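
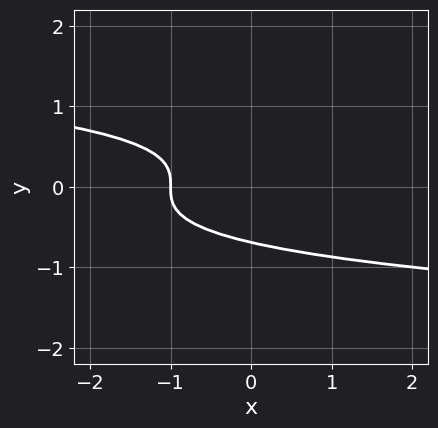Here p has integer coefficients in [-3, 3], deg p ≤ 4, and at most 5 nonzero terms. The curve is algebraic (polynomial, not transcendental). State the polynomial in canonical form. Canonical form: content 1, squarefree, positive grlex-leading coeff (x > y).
(a) Degree: no degree-2 curve has this shape, so deg p = 3.
(b) Reading off the gridlines: it crosses the x-axis at the gridline x = -1.
(c) Matching integer coefficients to the picture gives p.

3*y^3 + x + 1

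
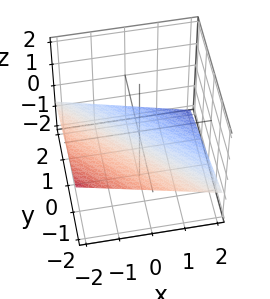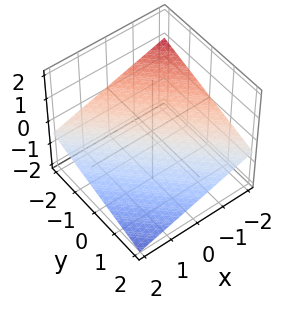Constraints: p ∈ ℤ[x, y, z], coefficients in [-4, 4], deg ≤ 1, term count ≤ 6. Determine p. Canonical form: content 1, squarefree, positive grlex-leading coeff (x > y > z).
x + y + 3*z + 2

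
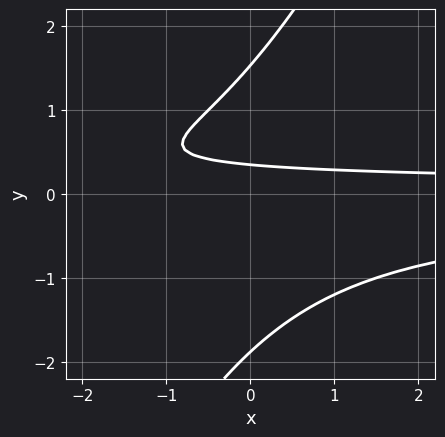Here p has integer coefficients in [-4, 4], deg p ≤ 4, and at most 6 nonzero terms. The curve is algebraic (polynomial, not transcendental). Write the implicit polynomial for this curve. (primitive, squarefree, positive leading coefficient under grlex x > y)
2*x*y^2 - y^3 + 3*y - 1

1. deg p = 3.
2. Against the integer gridlines: the curve avoids every integer x-axis point in the box.
3. Solving for integer coefficients yields p as stated.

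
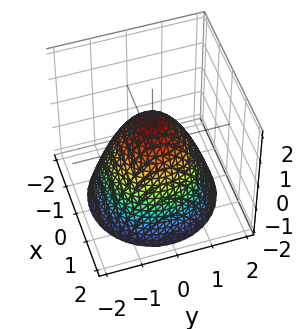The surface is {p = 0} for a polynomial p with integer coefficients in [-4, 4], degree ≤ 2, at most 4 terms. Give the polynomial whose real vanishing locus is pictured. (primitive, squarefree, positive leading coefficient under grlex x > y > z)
(a) The degree is 2 — a generic line meets the surface in up to 2 points.
(b) Symmetries: rotational symmetry about the z-axis ⇒ p depends on x, y only through x² + y².
(c) Checking where it meets the axes: the x-axis gridline crossings are at x ∈ {-1, 1}; the y-axis gridline crossings are at y ∈ {-1, 1}; a circular section at z = 0 has radius exactly 1; it crosses the z-axis at the gridline z = 1.
(d) Assembling these constraints gives the stated polynomial.

x^2 + y^2 + z - 1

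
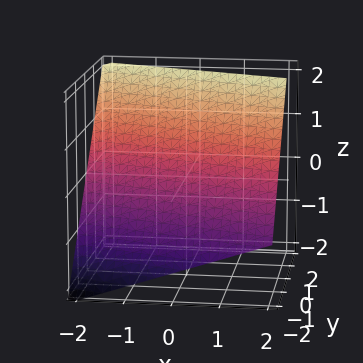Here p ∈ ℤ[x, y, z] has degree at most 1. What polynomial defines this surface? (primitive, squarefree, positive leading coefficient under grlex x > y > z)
x + 3*y - 3*z + 2

(a) Degree: the surface is flat (a plane), so deg p = 1.
(b) Reading off the gridlines: it meets the x-axis at x = -2 (among the integer gridlines).
(c) The integer polynomial consistent with all of this is the stated p.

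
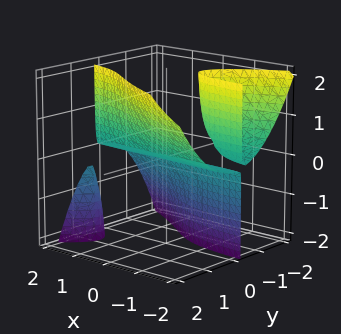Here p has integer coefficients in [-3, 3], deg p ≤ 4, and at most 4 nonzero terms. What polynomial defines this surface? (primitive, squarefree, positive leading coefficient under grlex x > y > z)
2*x*y*z + 2*y^3 - y*z - z

(a) I count 3 distinct pieces.
(b) deg p = 3.
(c) From the visible intercepts: it meets the y-axis at y = 0 (among the integer gridlines); the visible x-axis segment lies entirely on the surface.
(d) The integer polynomial consistent with all of this is the stated p.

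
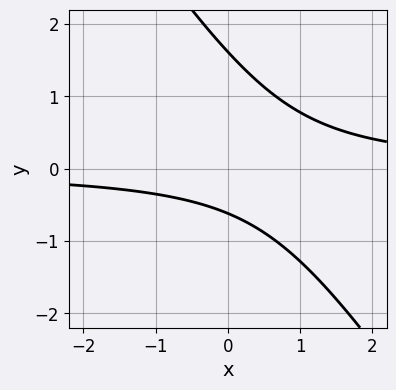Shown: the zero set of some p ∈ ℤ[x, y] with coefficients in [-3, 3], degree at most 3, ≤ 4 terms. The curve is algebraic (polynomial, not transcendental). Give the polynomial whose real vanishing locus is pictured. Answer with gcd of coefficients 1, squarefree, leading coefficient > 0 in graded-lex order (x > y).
3*x*y + 2*y^2 - 2*y - 2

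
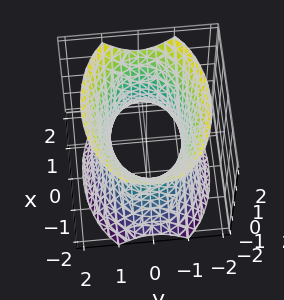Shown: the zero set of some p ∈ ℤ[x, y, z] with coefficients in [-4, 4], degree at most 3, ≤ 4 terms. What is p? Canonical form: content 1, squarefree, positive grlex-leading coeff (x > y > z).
x^2 + 2*y^2 - z^2 - 2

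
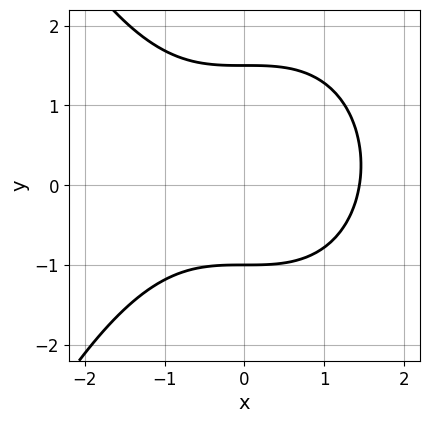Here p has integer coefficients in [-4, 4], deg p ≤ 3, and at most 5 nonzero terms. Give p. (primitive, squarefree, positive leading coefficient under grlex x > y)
x^3 + 2*y^2 - y - 3

deg p = 3. No degree-2 curve has this shape.
Observable constraints: it crosses the y-axis at the gridline y = -1.
These observations pin down the coefficients.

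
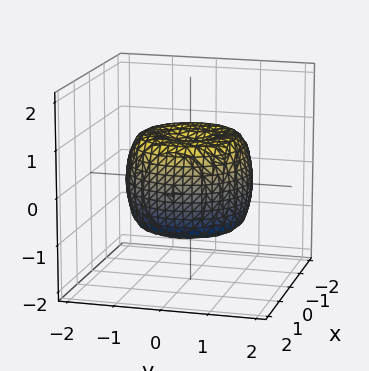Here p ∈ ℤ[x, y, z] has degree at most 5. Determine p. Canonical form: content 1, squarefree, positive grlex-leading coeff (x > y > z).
2*x^4 + 4*x^2*y^2 + 2*y^4 - 3*x^2 - 3*y^2 + 2*z^2 - 1

1. deg p = 4.
2. Symmetry: every cross-section ⟂ z is a circle, so x, y appear only via x² + y².
3. From the visible intercepts: a circular section at z = 1 has radius between 0 and 1.
4. Together with the visible shape, these determine p as stated.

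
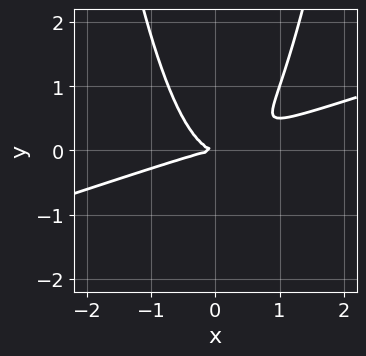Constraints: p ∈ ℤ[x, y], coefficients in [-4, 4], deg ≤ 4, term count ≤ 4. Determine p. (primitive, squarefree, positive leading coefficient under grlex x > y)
x^3 - 3*x^2*y + 2*y^2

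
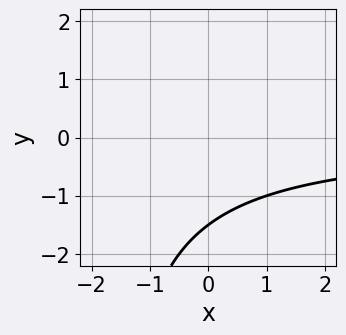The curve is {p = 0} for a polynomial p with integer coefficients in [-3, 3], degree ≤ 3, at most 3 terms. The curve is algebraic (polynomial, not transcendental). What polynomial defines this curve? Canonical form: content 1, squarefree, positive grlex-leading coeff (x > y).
x*y + 2*y + 3

(a) Degree: a generic line meets the curve in up to 2 points, so deg p = 2.
(b) Checking where it meets the axes: no x-intercept at any integer in the box.
(c) Matching integer coefficients to the picture gives p.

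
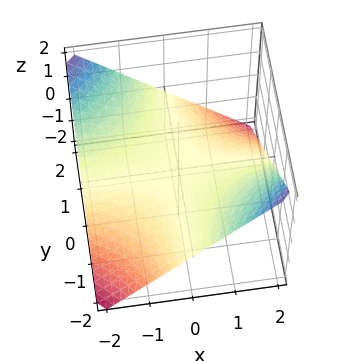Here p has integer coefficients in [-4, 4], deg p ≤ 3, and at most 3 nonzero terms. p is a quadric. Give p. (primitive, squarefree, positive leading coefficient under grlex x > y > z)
(a) Degree: a hyperbolic paraboloid; a quadric, so deg p = 2.
(b) Observable constraints: every point of the y-axis in the box is on the surface; it meets the z-axis at z = 0 (among the integer gridlines); the visible x-axis segment lies entirely on the surface.
(c) Assembling these constraints gives the stated polynomial.

x*y + 2*z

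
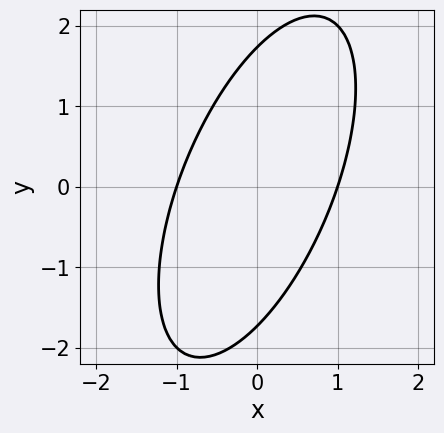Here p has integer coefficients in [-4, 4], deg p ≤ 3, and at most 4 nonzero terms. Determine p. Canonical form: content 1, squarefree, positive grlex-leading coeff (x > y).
First, degree: the shape is more complex than any degree-1 curve, so deg p = 2.
Then, against the integer gridlines: among the integer gridlines, it crosses the x-axis at x ∈ {-1, 1}.
Finally, assembling these constraints gives the stated polynomial.

3*x^2 - 2*x*y + y^2 - 3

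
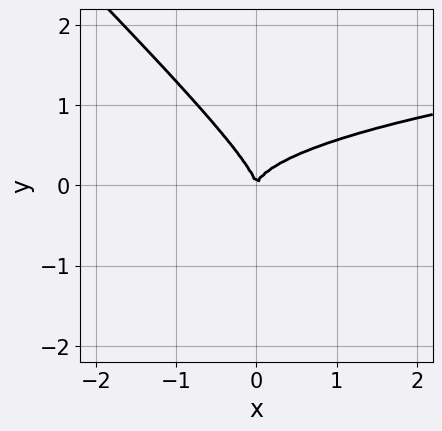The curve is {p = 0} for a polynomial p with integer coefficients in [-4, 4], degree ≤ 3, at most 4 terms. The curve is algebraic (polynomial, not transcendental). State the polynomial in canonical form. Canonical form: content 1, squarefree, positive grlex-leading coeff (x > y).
First, deg p = 3. A generic line meets the curve in up to 3 points.
Then, observable constraints: one y-axis crossing is at y = 0; it meets the x-axis at x = 0 (among the integer gridlines).
Finally, putting this together gives p.

2*x*y^2 + 2*y^3 - x^2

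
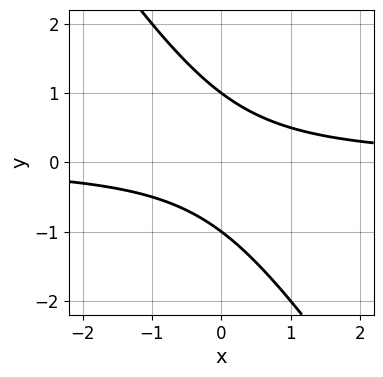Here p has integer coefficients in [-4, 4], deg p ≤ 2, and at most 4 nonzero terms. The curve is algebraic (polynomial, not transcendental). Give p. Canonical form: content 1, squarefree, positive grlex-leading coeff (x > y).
3*x*y + 2*y^2 - 2

First, the degree is 2 — no degree-1 curve has this shape.
Then, from the axis intercepts and sections: the y-axis gridline crossings are at y ∈ {-1, 1}; no x-intercept at any integer in the box.
Finally, assembling these constraints gives the stated polynomial.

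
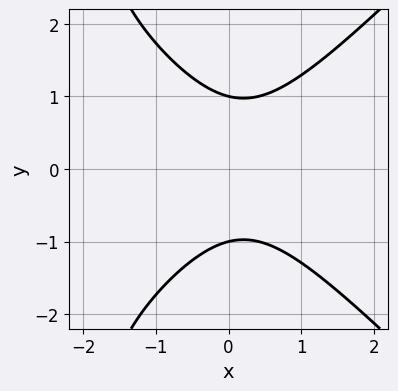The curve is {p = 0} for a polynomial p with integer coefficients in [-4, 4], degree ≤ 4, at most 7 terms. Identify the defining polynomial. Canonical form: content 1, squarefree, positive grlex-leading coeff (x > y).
deg p = 3. The shape is more complex than any degree-2 curve.
Symmetries: mirror symmetry y ↦ −y ⇒ only even powers of y.
Reading off the gridlines: the curve avoids every integer x-axis point in the box; the y-axis gridline crossings are at y ∈ {-1, 1}.
Matching integer coefficients to the picture gives p.

x^3 - x*y^2 + 2*x^2 - 2*y^2 + 2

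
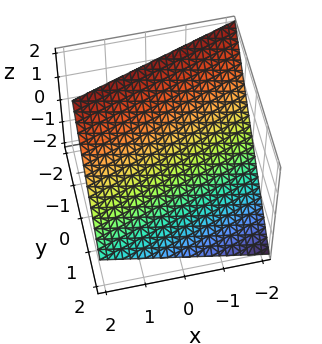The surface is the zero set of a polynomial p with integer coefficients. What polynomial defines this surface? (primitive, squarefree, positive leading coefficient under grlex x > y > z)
x - 3*y - 3*z + 2

(a) Degree: every cross-section is a straight line — this is a plane, so deg p = 1.
(b) From the visible intercepts: one x-axis crossing is at x = -2.
(c) Putting this together gives p.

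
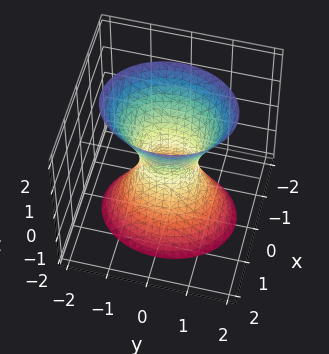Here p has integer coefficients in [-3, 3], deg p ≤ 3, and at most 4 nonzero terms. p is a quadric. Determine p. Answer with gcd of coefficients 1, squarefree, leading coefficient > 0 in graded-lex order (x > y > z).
3*x^2 + 2*y^2 - z^2 - 1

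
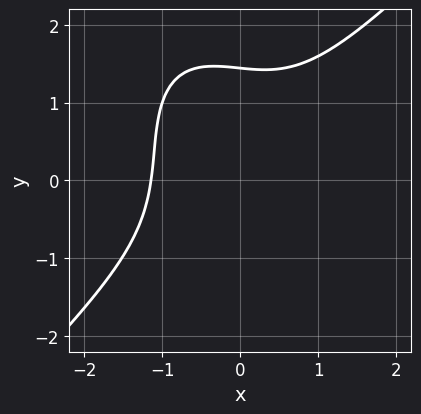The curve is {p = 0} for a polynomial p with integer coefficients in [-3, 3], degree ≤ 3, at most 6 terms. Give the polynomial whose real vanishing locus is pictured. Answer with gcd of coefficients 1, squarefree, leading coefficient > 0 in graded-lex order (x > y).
2*x^3 - x*y^2 - y^3 + x*y + 3

1. The degree is 3 — the shape is more complex than any degree-2 curve.
2. Solving for integer coefficients yields p as stated.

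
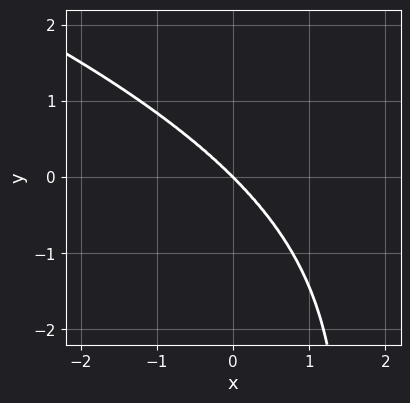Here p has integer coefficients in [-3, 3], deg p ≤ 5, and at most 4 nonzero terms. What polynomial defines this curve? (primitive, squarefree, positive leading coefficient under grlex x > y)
2*x*y^3 - 3*x^3 - 3*y^3

First, degree: no degree-3 curve has this shape, so deg p = 4.
Next, from the visible intercepts: it crosses the y-axis at the gridline y = 0; it meets the x-axis at x = 0 (among the integer gridlines).
Finally, fitting integer coefficients to these (and the overall shape) gives p.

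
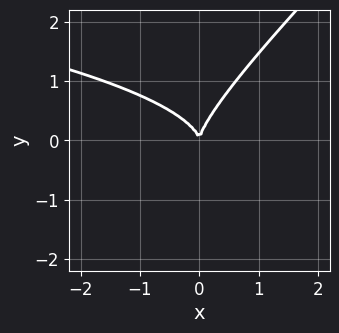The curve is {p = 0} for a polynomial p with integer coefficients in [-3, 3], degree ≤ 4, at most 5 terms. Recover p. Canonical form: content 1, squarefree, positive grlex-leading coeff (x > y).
x*y^2 - y^3 + x^2

(a) The degree is 3 — the shape is more complex than any degree-2 curve.
(b) Reading off the gridlines: it crosses the y-axis at the gridline y = 0; one x-axis crossing is at x = 0.
(c) These observations pin down the coefficients.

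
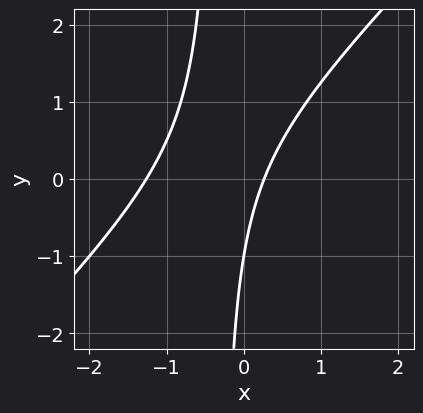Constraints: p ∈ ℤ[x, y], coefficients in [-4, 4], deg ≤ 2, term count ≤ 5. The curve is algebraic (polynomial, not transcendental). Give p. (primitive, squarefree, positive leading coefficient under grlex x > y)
3*x^2 - 3*x*y + 3*x - y - 1

1. deg p = 2. The shape is more complex than any degree-1 curve.
2. Against the integer gridlines: it meets the y-axis at y = -1 (among the integer gridlines).
3. Together with the visible shape, these determine p as stated.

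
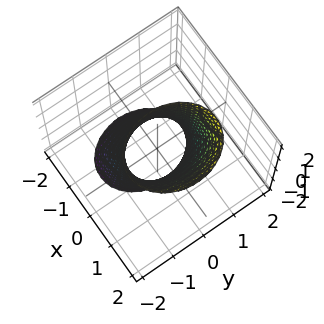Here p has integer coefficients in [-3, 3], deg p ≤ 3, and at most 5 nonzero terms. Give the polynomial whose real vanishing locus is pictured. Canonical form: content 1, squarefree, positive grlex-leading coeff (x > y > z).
3*x^2 - 2*x*z + 2*y^2 - 2

First, degree: no degree-1 surface has this shape, so deg p = 2.
Next, against the integer gridlines: no z-intercept at any integer in the box; the y-axis gridline crossings are at y ∈ {-1, 1}.
Finally, putting this together gives p.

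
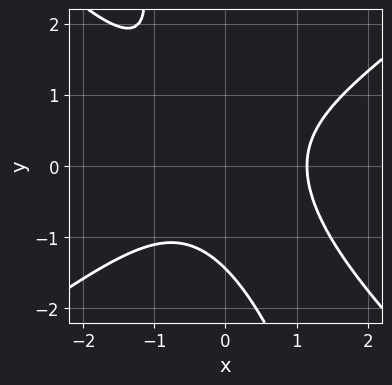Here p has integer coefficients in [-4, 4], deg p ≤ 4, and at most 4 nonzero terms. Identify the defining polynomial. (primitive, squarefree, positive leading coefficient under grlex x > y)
(a) deg p = 3. No degree-2 curve has this shape.
(b) Matching integer coefficients to the picture gives p.

2*x^3 - 3*x*y^2 - y^3 - 3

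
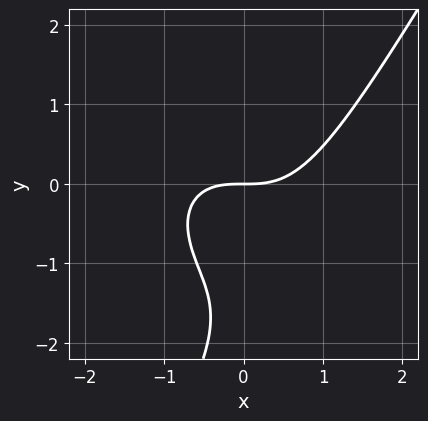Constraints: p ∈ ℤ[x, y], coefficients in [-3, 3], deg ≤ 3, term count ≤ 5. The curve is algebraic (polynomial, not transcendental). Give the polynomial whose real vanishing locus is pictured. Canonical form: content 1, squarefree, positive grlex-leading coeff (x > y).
First, the degree is 3 — the shape is more complex than any degree-2 curve.
Then, observable constraints: one x-axis crossing is at x = 0; it crosses the y-axis at the gridline y = 0.
Finally, putting this together gives p.

2*x^3 + x*y^2 - y^3 - 3*y^2 - 3*y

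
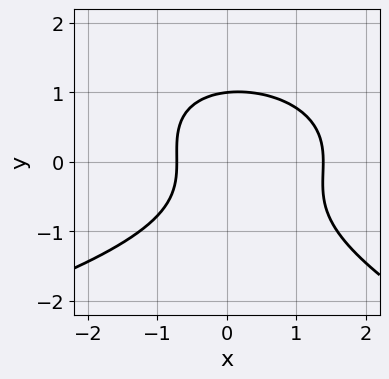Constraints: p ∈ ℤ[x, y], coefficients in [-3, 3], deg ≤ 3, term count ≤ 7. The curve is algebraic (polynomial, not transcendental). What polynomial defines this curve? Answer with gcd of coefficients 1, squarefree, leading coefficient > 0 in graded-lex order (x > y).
x*y^2 + 3*y^3 + 3*x^2 - 2*x - 3

1. Degree: no degree-2 curve has this shape, so deg p = 3.
2. Reading off the gridlines: one y-axis crossing is at y = 1.
3. Together with the visible shape, these determine p as stated.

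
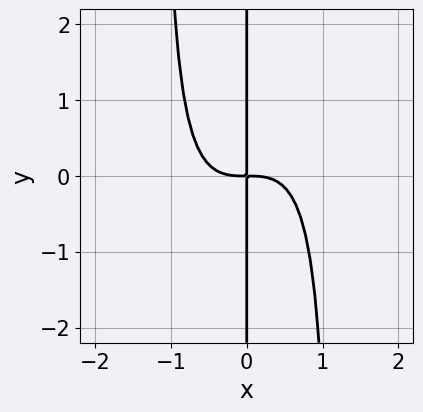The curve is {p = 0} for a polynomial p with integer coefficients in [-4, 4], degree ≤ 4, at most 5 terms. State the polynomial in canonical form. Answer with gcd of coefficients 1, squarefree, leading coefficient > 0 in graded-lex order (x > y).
3*x^4 - 2*x^3*y + 3*x*y

(a) The degree is 4 — a generic line meets the curve in up to 4 points.
(b) Against the integer gridlines: the visible y-axis segment lies entirely on the curve.
(c) Putting this together gives p.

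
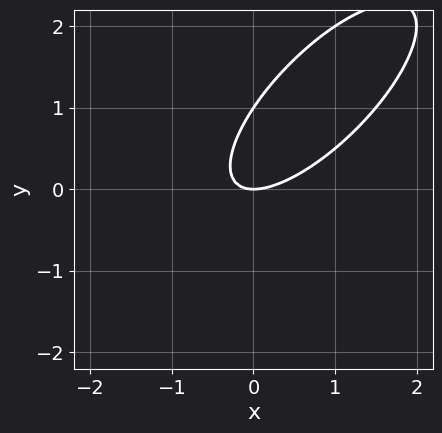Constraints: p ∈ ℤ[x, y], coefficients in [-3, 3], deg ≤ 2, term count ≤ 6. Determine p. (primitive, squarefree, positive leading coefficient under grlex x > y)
1. Degree: no degree-1 curve has this shape, so deg p = 2.
2. From the visible intercepts: among the integer gridlines, it crosses the y-axis at y ∈ {0, 1}; it crosses the x-axis at the gridline x = 0.
3. These observations pin down the coefficients.

2*x^2 - 3*x*y + 2*y^2 - 2*y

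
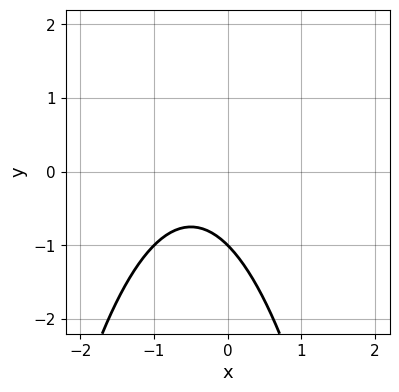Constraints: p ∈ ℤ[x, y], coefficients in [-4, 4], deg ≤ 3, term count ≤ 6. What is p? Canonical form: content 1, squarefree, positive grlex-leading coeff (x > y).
(a) deg p = 2. A generic line meets the curve in up to 2 points.
(b) From the axis intercepts and sections: one y-axis crossing is at y = -1; no x-intercept at any integer in the box.
(c) The integer polynomial consistent with all of this is the stated p.

x^2 + x + y + 1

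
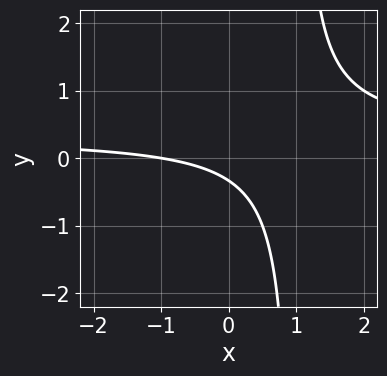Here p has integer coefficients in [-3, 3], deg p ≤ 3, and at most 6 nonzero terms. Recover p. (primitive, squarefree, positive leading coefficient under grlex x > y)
3*x*y - x - 3*y - 1

First, deg p = 2. No degree-1 curve has this shape.
Next, reading off the gridlines: it crosses the x-axis at the gridline x = -1.
Finally, fitting integer coefficients to these (and the overall shape) gives p.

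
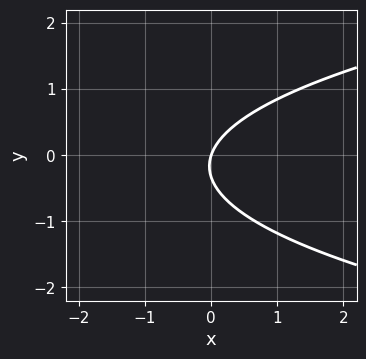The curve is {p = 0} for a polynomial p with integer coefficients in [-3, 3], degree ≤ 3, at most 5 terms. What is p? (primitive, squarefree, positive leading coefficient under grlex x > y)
3*y^2 - 3*x + y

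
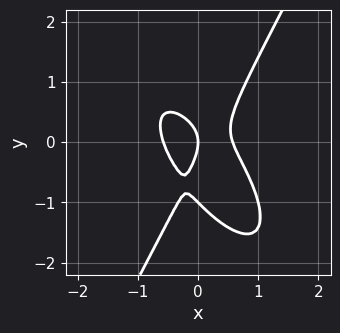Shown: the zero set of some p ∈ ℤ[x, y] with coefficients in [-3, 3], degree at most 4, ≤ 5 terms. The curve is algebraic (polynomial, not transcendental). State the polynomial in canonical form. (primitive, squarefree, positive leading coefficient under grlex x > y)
1. deg p = 3. No degree-2 curve has this shape.
2. Checking where it meets the axes: it meets the x-axis at x = 0 (among the integer gridlines); among the integer gridlines, it crosses the y-axis at y ∈ {-1, 0}.
3. Putting this together gives p.

3*x^3 + 2*x^2*y - y^3 - y^2 - x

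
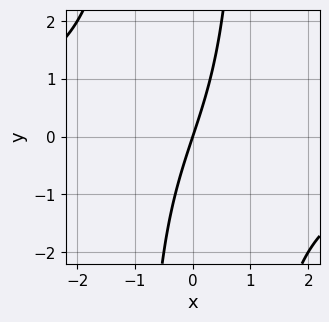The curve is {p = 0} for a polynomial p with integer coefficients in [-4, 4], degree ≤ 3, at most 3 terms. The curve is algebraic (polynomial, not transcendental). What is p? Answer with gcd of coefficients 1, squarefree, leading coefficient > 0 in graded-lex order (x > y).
x^2*y + 3*x - y

First, degree: no degree-2 curve has this shape, so deg p = 3.
Next, observable constraints: it crosses the y-axis at the gridline y = 0; it crosses the x-axis at the gridline x = 0.
Finally, these observations pin down the coefficients.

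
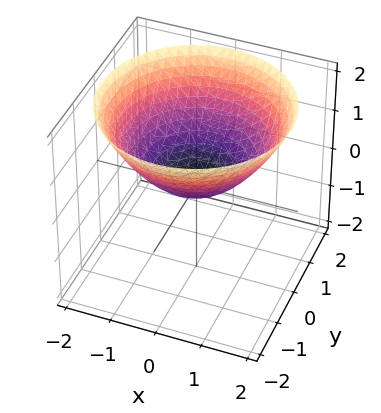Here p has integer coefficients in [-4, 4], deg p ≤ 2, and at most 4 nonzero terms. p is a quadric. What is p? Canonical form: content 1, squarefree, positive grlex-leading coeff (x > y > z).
x^2 + y^2 - 2*z

The degree is 2 — a paraboloid; a quadric.
Symmetries: rotational symmetry about the z-axis ⇒ p depends on x, y only through x² + y².
From the axis intercepts and sections: it meets the y-axis at y = 0 (among the integer gridlines); it crosses the x-axis at the gridline x = 0; one z-axis crossing is at z = 0; a circular section at z = 1 has radius between 1 and 2.
Matching integer coefficients to the picture gives p.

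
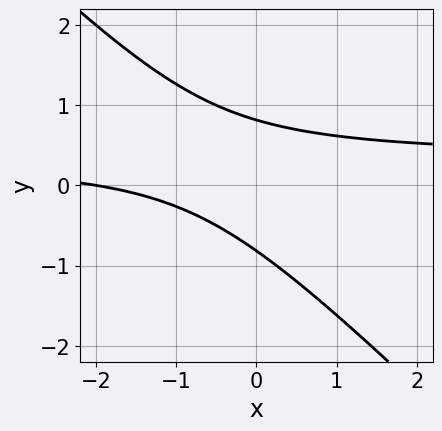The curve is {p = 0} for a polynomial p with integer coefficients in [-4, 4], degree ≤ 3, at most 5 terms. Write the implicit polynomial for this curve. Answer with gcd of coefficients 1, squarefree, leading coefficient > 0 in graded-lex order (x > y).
3*x*y + 3*y^2 - x - 2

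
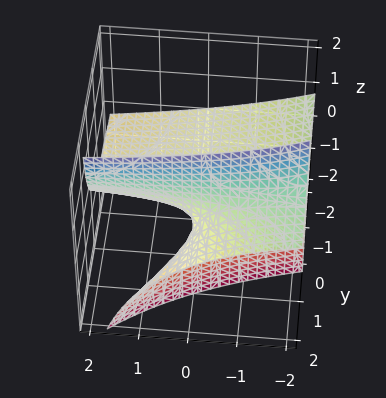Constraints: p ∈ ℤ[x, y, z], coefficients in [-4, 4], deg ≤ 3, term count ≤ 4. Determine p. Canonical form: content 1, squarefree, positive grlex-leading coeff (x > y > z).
1. The degree is 2 — no degree-1 surface has this shape.
2. Reading off the gridlines: the visible x-axis segment lies entirely on the surface; it crosses the z-axis at the gridline z = 0; the visible y-axis segment lies entirely on the surface.
3. These observations pin down the coefficients.

x*y - x*z + 3*y*z - 3*z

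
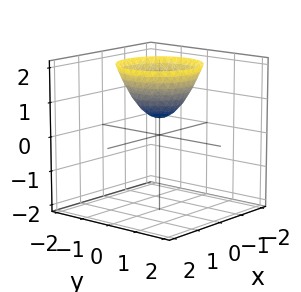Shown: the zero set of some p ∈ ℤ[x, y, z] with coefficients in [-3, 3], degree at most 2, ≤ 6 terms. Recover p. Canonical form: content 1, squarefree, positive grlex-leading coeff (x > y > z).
(a) deg p = 2. A generic line meets the surface in up to 2 points.
(b) Symmetry: every cross-section ⟂ z is a circle, so x, y appear only via x² + y².
(c) From the axis intercepts and sections: a circular section at z = 1 has radius between 0 and 1; the surface avoids every integer y-axis point in the box; no x-intercept at any integer in the box.
(d) Together with the visible shape, these determine p as stated.

2*x^2 + 2*y^2 - 2*z + 1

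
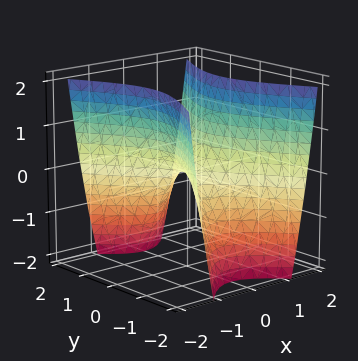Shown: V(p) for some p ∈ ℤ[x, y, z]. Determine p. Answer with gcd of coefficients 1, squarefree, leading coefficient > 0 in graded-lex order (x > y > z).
First, degree: a hyperbolic paraboloid; a quadric, so deg p = 2.
Next, symmetries: mirror symmetry y ↦ −y ⇒ only even powers of y; it's symmetric under x → −x, forcing even powers of x.
Next, against the integer gridlines: it meets the y-axis at y = 0 (among the integer gridlines); it meets the x-axis at x = 0 (among the integer gridlines).
Finally, these observations pin down the coefficients.

2*x^2 - y^2 - z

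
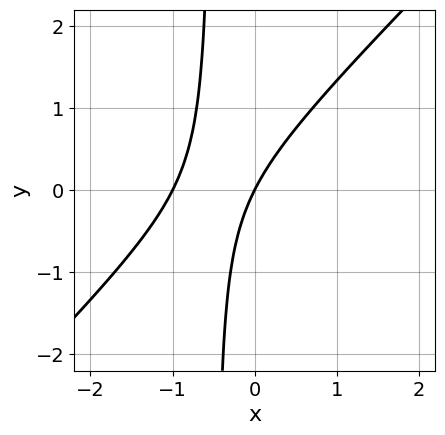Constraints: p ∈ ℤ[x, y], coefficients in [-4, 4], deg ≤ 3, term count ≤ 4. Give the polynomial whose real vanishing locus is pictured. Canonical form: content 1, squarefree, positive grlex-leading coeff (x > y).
First, deg p = 2.
Then, observable constraints: the x-axis gridline crossings are at x ∈ {-1, 0}; it meets the y-axis at y = 0 (among the integer gridlines).
Finally, these observations pin down the coefficients.

2*x^2 - 2*x*y + 2*x - y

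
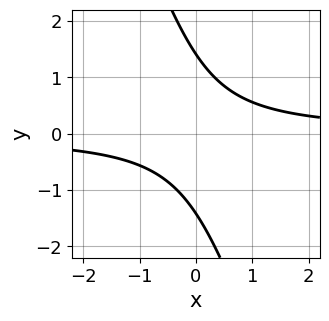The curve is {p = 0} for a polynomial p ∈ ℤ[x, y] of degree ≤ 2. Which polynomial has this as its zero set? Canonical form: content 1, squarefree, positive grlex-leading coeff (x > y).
3*x*y + y^2 - 2

The degree is 2 — the shape is more complex than any degree-1 curve.
From the visible intercepts: it misses every integer gridline on the x-axis.
The integer polynomial consistent with all of this is the stated p.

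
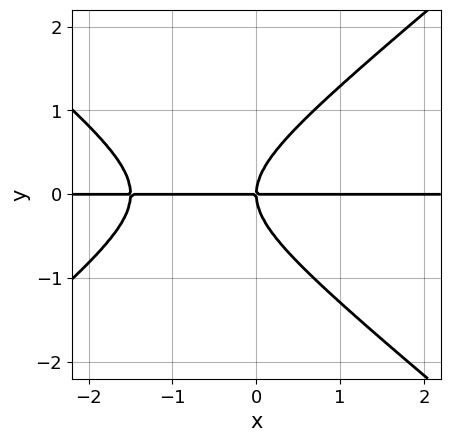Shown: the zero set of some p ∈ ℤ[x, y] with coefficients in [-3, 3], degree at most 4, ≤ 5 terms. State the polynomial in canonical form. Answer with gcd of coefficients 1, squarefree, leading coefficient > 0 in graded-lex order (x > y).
2*x^2*y - 3*y^3 + 3*x*y

1. deg p = 3. A generic line meets the curve in up to 3 points.
2. From the axis intercepts and sections: every point of the x-axis in the box is on the curve; it meets the y-axis at y = 0 (among the integer gridlines).
3. These observations pin down the coefficients.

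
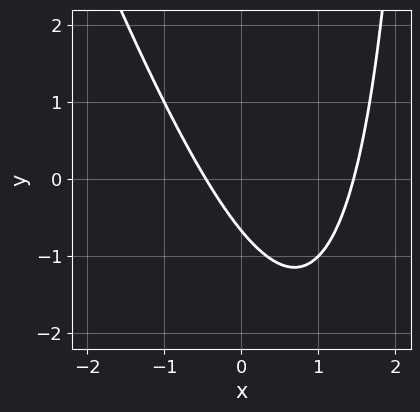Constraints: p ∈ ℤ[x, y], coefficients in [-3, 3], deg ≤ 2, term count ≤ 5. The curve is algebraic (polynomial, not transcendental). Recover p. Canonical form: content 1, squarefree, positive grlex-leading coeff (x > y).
The degree is 2 — the shape is more complex than any degree-1 curve.
Solving for integer coefficients yields p as stated.

3*x^2 + x*y - 3*x - 3*y - 2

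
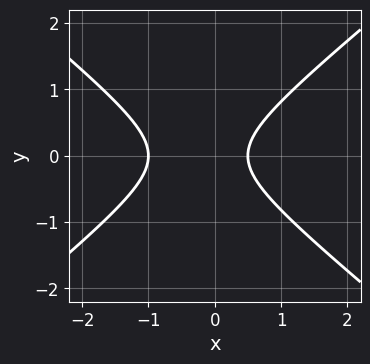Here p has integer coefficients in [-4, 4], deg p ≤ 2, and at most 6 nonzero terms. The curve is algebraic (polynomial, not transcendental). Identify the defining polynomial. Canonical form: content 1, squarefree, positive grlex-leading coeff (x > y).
2*x^2 - 3*y^2 + x - 1

(a) deg p = 2.
(b) Symmetries: the y ↦ −y reflection is a symmetry, so y appears only in even powers.
(c) From the axis intercepts and sections: it crosses the x-axis at the gridline x = -1; it misses every integer gridline on the y-axis.
(d) Together with the visible shape, these determine p as stated.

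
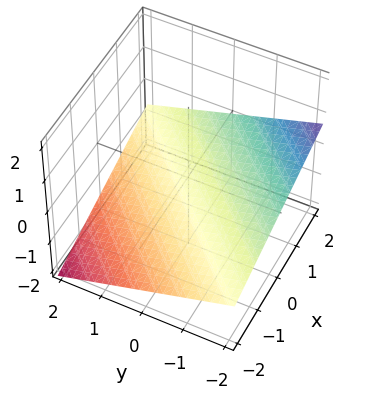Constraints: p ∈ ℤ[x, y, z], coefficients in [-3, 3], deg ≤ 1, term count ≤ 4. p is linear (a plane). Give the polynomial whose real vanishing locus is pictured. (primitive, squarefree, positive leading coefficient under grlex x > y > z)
x - y - 3*z - 2

(a) The degree is 1 — every cross-section is a straight line — this is a plane.
(b) Reading off the gridlines: it meets the x-axis at x = 2 (among the integer gridlines); it meets the y-axis at y = -2 (among the integer gridlines).
(c) Solving for integer coefficients yields p as stated.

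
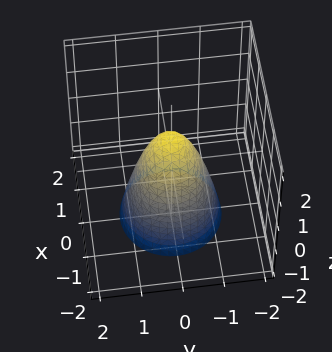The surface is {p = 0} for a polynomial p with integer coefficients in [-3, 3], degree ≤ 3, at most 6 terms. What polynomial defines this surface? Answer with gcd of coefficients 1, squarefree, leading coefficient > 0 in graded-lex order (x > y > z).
2*x^2 + 2*y^2 + z - 1

(a) The degree is 2 — a generic line meets the surface in up to 2 points.
(b) Symmetry: the surface is invariant under rotation about z: p = q(x² + y², z).
(c) Observable constraints: it meets the z-axis at z = 1 (among the integer gridlines); a circular section at z = -1 has radius exactly 1.
(d) Fitting integer coefficients to these (and the overall shape) gives p.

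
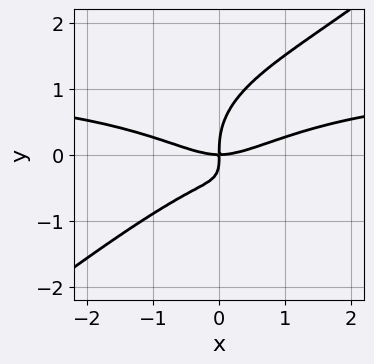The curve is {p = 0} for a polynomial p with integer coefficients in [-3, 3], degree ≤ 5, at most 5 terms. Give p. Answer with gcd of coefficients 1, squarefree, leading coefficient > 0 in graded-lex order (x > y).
First, deg p = 4. No degree-3 curve has this shape.
Then, from the axis intercepts and sections: one y-axis crossing is at y = 0; one x-axis crossing is at x = 0.
Finally, together with the visible shape, these determine p as stated.

x^3*y - 2*y^4 - x^3 + 3*x*y^2 + 2*x*y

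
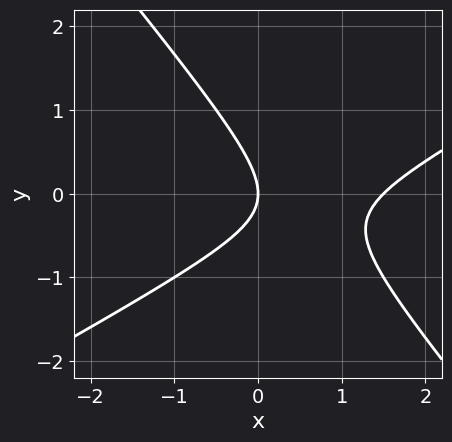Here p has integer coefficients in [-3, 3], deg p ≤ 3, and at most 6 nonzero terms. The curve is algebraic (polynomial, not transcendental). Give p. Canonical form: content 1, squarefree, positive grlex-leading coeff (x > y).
1. The degree is 2 — no degree-1 curve has this shape.
2. From the visible intercepts: it crosses the y-axis at the gridline y = 0; it meets the x-axis at x = 0 (among the integer gridlines).
3. Solving for integer coefficients yields p as stated.

2*x^2 - 2*x*y - 3*y^2 - 3*x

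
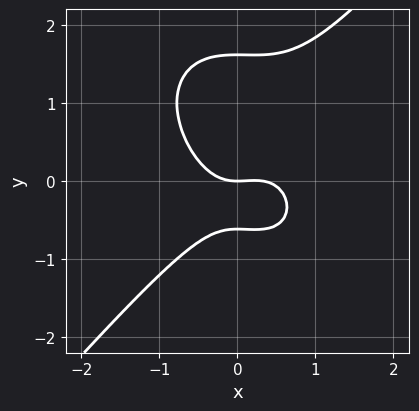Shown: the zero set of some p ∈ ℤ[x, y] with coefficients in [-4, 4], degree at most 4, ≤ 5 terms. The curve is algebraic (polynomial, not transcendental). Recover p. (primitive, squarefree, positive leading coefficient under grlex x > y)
3*x^3 - 2*y^3 - x^2 + 2*y^2 + 2*y

(a) deg p = 3. A generic line meets the curve in up to 3 points.
(b) Reading off the gridlines: it meets the x-axis at x = 0 (among the integer gridlines); it crosses the y-axis at the gridline y = 0.
(c) Together with the visible shape, these determine p as stated.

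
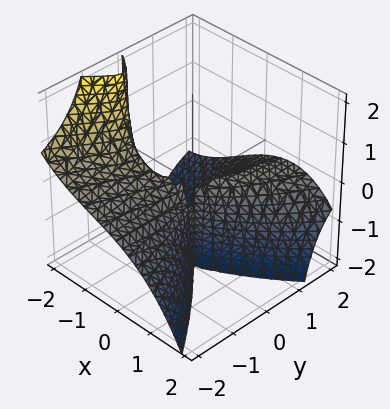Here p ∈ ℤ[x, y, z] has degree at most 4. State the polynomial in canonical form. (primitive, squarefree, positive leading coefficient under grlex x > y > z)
x^3 + 3*y^2*z + 2*x^2 - 3*x*y + y^2

(a) The degree is 3 — no degree-2 surface has this shape.
(b) Observable constraints: the visible z-axis segment lies entirely on the surface; it crosses the x-axis at the gridline x = -2.
(c) Assembling these constraints gives the stated polynomial.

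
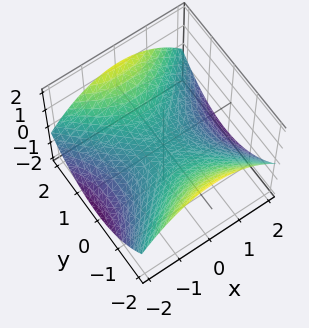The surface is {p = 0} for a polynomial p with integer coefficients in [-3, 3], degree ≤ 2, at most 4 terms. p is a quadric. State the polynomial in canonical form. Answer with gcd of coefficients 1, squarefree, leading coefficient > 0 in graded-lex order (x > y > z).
x^2 - y^2 + 3*z

First, degree: a hyperbolic paraboloid; a quadric, so deg p = 2.
Then, symmetries: mirror symmetry y ↦ −y ⇒ only even powers of y; it's symmetric under x → −x, forcing even powers of x.
Then, from the axis intercepts and sections: one z-axis crossing is at z = 0; it crosses the y-axis at the gridline y = 0; one x-axis crossing is at x = 0.
Finally, solving for integer coefficients yields p as stated.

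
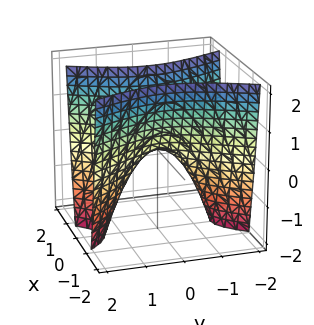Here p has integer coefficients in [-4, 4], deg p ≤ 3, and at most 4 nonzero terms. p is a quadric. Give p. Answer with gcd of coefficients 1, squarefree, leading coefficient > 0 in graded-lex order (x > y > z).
3*x^2 - y^2 - z

1. deg p = 2. A hyperbolic paraboloid; a quadric.
2. Symmetries: mirror symmetry x ↦ −x ⇒ only even powers of x; the y ↦ −y reflection is a symmetry, so y appears only in even powers.
3. Checking where it meets the axes: one x-axis crossing is at x = 0; it meets the y-axis at y = 0 (among the integer gridlines); it meets the z-axis at z = 0 (among the integer gridlines).
4. Fitting integer coefficients to these (and the overall shape) gives p.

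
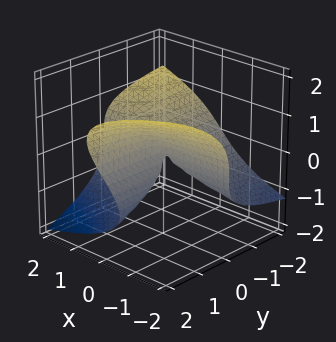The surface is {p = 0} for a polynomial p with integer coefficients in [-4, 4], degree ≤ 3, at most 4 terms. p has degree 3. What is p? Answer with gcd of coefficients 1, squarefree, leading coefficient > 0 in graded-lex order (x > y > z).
z^3 + x*y - y*z

First, degree: a generic line meets the surface in up to 3 points, so deg p = 3.
Next, observable constraints: every point of the x-axis in the box is on the surface; the visible y-axis segment lies entirely on the surface; it crosses the z-axis at the gridline z = 0.
Finally, putting this together gives p.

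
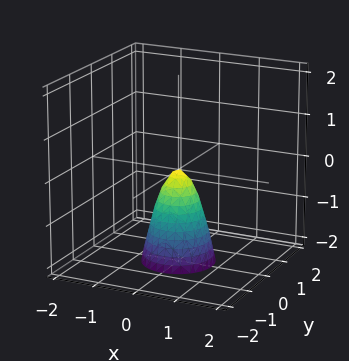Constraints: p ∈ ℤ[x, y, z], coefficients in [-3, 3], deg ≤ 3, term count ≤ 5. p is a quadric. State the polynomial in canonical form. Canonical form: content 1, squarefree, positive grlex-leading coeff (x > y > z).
3*x^2 + 3*y^2 + z

The degree is 2 — a paraboloid; a quadric.
Symmetry: every cross-section ⟂ z is a circle, so x, y appear only via x² + y².
From the axis intercepts and sections: one x-axis crossing is at x = 0; it meets the z-axis at z = 0 (among the integer gridlines); one y-axis crossing is at y = 0.
Matching integer coefficients to the picture gives p.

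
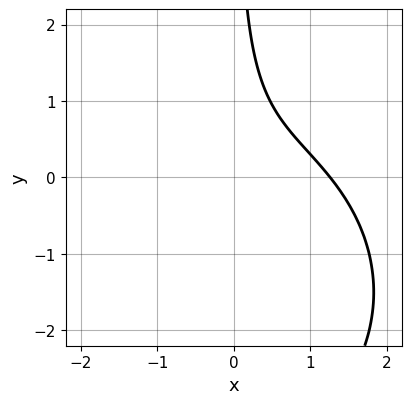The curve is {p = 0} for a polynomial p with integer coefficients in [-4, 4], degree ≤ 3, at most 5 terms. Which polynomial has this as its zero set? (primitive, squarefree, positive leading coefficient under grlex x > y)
x^3 + x*y^2 + 3*x*y - 2

First, deg p = 3. A generic line meets the curve in up to 3 points.
Next, checking where it meets the axes: no y-intercept at any integer in the box.
Finally, the integer polynomial consistent with all of this is the stated p.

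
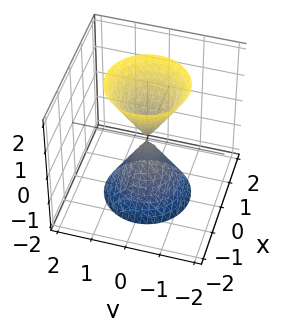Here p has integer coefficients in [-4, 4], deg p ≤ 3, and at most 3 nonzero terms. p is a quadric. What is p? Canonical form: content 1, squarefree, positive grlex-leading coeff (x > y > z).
3*x^2 + 3*y^2 - z^2

The picture has 2 separate pieces. They look like related sheets of one shape, so recover p as a whole.
deg p = 2. Two nappes meeting at a single point; a quadric.
Symmetry: the surface is invariant under rotation about z: p = q(x² + y², z); it's symmetric under z → −z, forcing even powers of z.
Against the integer gridlines: a circular section at z = -2 has radius between 1 and 2; it crosses the x-axis at the gridline x = 0.
Assembling these constraints gives the stated polynomial.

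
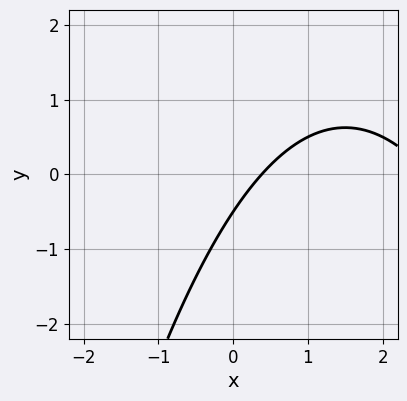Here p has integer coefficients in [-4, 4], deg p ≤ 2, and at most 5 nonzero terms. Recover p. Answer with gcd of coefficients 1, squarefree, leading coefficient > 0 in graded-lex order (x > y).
x^2 - 3*x + 2*y + 1

(a) The degree is 2 — the shape is more complex than any degree-1 curve.
(b) Putting this together gives p.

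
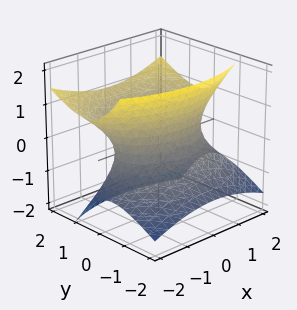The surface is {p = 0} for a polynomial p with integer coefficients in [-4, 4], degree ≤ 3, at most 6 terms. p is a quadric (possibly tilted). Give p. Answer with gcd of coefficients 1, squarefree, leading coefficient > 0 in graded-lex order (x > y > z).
x^2 + 2*y^2 - 2*y*z - 2*z^2 - 2

1. Degree: no degree-1 surface has this shape, so deg p = 2.
2. Observable constraints: the surface avoids every integer z-axis point in the box; the y-axis gridline crossings are at y ∈ {-1, 1}.
3. Putting this together gives p.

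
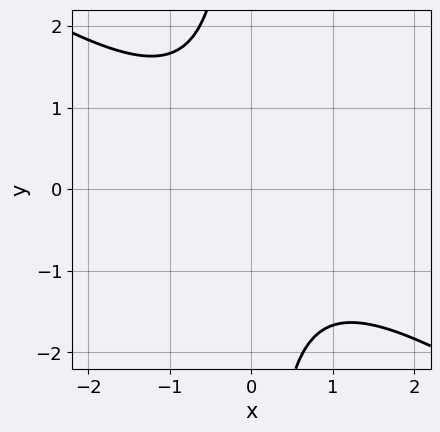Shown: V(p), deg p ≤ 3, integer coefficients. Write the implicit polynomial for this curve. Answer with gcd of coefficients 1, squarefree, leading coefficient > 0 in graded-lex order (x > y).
2*x^2 + 3*x*y + 3

First, degree: the shape is more complex than any degree-1 curve, so deg p = 2.
Next, against the integer gridlines: the curve avoids every integer y-axis point in the box; it misses every integer gridline on the x-axis.
Finally, putting this together gives p.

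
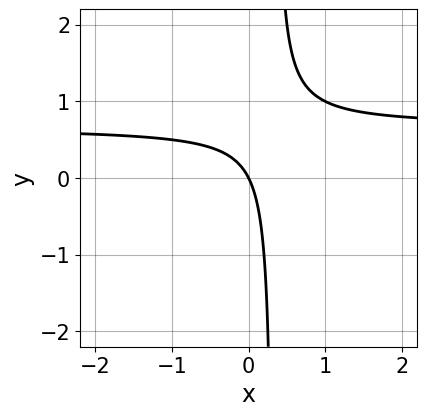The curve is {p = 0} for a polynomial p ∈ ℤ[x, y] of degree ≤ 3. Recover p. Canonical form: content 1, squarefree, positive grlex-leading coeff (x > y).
3*x*y - 2*x - y

1. Degree: no degree-1 curve has this shape, so deg p = 2.
2. Reading off the gridlines: it meets the x-axis at x = 0 (among the integer gridlines); it crosses the y-axis at the gridline y = 0.
3. Fitting integer coefficients to these (and the overall shape) gives p.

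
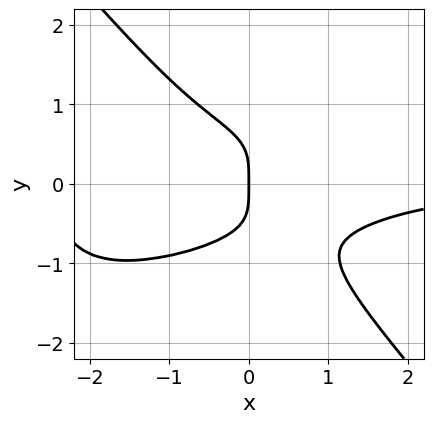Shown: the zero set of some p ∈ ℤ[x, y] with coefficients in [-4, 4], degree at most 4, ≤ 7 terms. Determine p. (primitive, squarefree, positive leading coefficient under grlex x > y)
deg p = 4.
From the visible intercepts: it crosses the x-axis at the gridline x = 0; it crosses the y-axis at the gridline y = 0.
Solving for integer coefficients yields p as stated.

x^3*y - 2*x^2*y^2 + x*y^3 + 3*y^4 + 2*x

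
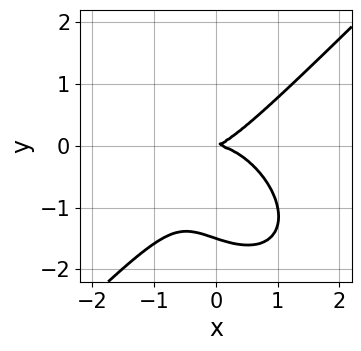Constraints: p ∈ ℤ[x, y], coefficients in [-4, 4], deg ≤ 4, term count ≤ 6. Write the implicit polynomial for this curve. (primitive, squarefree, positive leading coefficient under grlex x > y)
2*x^3 - 2*y^3 + x*y - 3*y^2

deg p = 3. A generic line meets the curve in up to 3 points.
From the visible intercepts: it meets the x-axis at x = 0 (among the integer gridlines); it meets the y-axis at y = 0 (among the integer gridlines).
Assembling these constraints gives the stated polynomial.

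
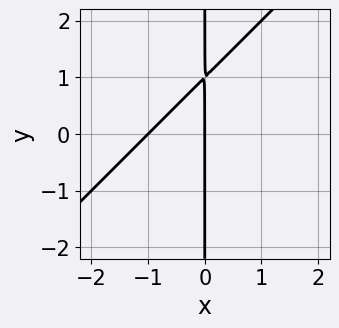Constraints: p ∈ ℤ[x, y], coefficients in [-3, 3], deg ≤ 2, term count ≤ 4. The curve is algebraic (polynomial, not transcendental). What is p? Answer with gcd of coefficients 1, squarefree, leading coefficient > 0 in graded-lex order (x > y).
(a) Degree: a generic line meets the curve in up to 2 points, so deg p = 2.
(b) Checking where it meets the axes: every point of the y-axis in the box is on the curve; among the integer gridlines, it crosses the x-axis at x ∈ {-1, 0}.
(c) Solving for integer coefficients yields p as stated.

x^2 - x*y + x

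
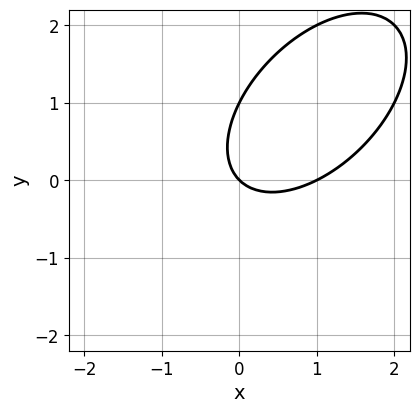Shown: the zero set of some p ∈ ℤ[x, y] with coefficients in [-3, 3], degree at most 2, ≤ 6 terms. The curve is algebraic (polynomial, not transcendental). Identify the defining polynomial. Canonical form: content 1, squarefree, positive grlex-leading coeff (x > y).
x^2 - x*y + y^2 - x - y

First, the degree is 2 — the shape is more complex than any degree-1 curve.
Then, from the axis intercepts and sections: among the integer gridlines, it crosses the y-axis at y ∈ {0, 1}; the x-axis gridline crossings are at x ∈ {0, 1}.
Finally, assembling these constraints gives the stated polynomial.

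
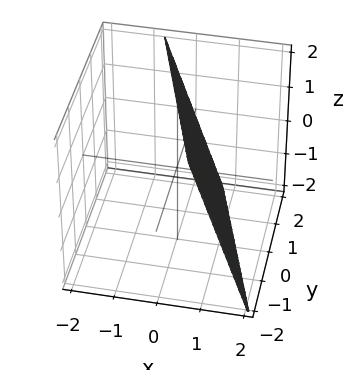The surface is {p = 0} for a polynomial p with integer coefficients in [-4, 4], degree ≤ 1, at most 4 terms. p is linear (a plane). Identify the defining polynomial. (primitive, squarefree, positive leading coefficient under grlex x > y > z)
Degree: every cross-section is a straight line — this is a plane, so deg p = 1.
Reading off the gridlines: one y-axis crossing is at y = 2; one z-axis crossing is at z = 2.
Fitting integer coefficients to these (and the overall shape) gives p.

3*x + y + z - 2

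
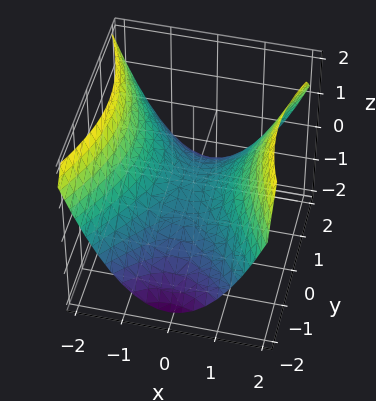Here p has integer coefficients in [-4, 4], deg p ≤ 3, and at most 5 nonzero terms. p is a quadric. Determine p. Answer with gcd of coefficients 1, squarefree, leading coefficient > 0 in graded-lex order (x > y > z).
2*x^2 - y^2 - 3*z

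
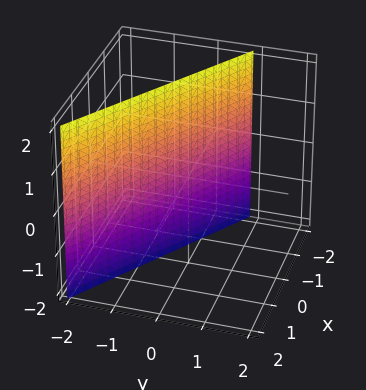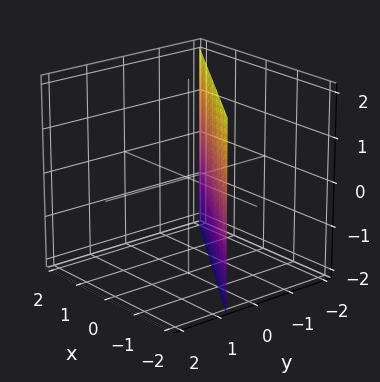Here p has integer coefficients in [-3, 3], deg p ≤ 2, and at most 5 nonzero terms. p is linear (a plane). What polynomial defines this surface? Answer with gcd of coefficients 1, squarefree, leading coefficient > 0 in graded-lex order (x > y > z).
1. deg p = 1. The surface is flat (a plane).
2. From the visible intercepts: no z-intercept at any integer in the box; it meets the x-axis at x = -1 (among the integer gridlines).
3. Fitting integer coefficients to these (and the overall shape) gives p.

2*x + 3*y + 2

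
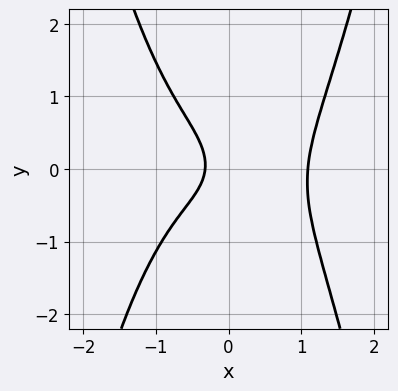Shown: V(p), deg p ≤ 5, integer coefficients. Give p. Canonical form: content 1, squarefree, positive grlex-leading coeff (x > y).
(a) deg p = 4. A generic line meets the curve in up to 4 points.
(b) Reading off the gridlines: the curve avoids every integer y-axis point in the box.
(c) Solving for integer coefficients yields p as stated.

3*x^4 - x*y - 3*y^2 - 3*x - 1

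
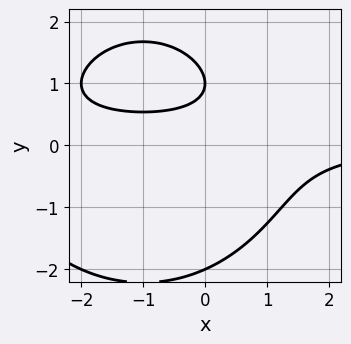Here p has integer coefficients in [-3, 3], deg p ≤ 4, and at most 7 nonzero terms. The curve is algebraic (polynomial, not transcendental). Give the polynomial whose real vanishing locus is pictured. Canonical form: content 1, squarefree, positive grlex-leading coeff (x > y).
x^2*y + y^3 + 2*x*y - 3*y + 2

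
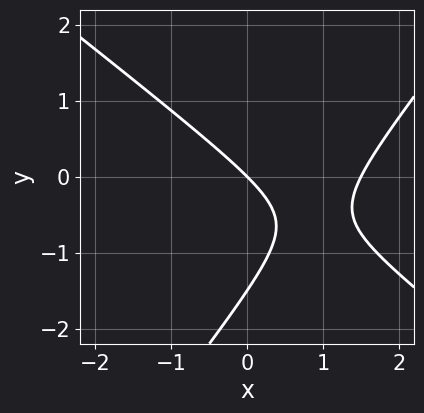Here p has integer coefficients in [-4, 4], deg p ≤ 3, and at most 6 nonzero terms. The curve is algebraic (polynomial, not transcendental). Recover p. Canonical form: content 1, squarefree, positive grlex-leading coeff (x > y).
1. The degree is 2 — no degree-1 curve has this shape.
2. From the visible intercepts: it meets the y-axis at y = 0 (among the integer gridlines); it crosses the x-axis at the gridline x = 0.
3. Matching integer coefficients to the picture gives p.

2*x^2 + x*y - 2*y^2 - 3*x - 3*y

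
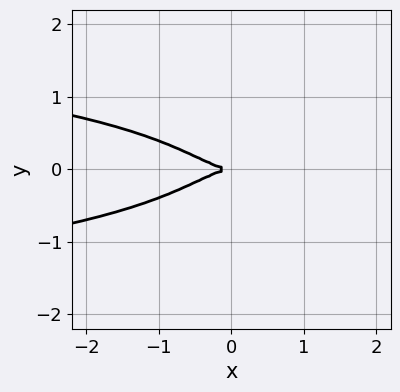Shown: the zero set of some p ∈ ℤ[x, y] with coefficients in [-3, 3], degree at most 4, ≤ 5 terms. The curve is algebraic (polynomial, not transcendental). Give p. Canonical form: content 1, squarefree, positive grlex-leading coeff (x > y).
The degree is 4 — the shape is more complex than any degree-3 curve.
Symmetries: the y ↦ −y reflection is a symmetry, so y appears only in even powers.
From the axis intercepts and sections: it meets the y-axis at y = 0 (among the integer gridlines); one x-axis crossing is at x = 0.
Assembling these constraints gives the stated polynomial.

3*x^2*y^2 + 3*y^4 + x^3 + 3*y^2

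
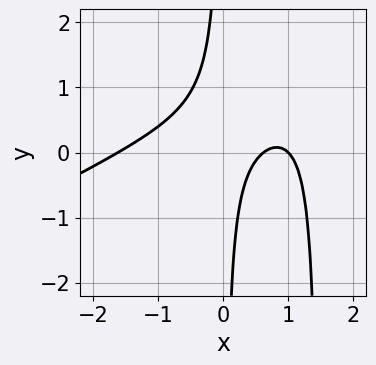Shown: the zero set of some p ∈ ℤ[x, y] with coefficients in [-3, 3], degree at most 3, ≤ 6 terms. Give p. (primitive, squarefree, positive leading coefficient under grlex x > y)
x^3 - 2*x^2*y + 3*x*y - 2*x + 1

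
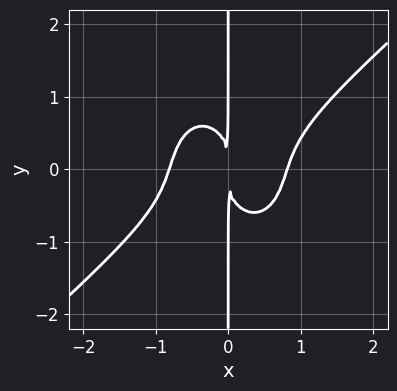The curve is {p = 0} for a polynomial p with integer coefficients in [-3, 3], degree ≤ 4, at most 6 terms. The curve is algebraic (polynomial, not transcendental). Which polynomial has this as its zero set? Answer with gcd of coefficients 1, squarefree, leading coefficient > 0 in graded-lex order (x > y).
3*x^4 - 2*x^3*y - 2*x*y^3 - 2*x^2

First, degree: the shape is more complex than any degree-3 curve, so deg p = 4.
Then, reading off the gridlines: the visible y-axis segment lies entirely on the curve.
Finally, matching integer coefficients to the picture gives p.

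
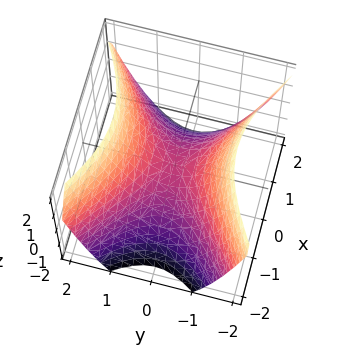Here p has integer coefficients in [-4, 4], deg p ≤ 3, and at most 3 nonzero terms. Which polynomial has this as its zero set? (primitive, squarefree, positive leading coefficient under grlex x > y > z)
(a) deg p = 2. A saddle surface; a quadric.
(b) Symmetries: mirror symmetry x ↦ −x ⇒ only even powers of x; it's symmetric under y → −y, forcing even powers of y.
(c) From the axis intercepts and sections: one y-axis crossing is at y = 0; it meets the x-axis at x = 0 (among the integer gridlines); it crosses the z-axis at the gridline z = 0.
(d) Putting this together gives p.

2*x^2 - 3*y^2 + 3*z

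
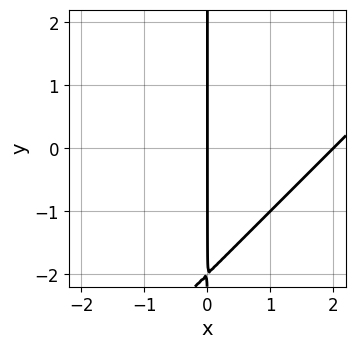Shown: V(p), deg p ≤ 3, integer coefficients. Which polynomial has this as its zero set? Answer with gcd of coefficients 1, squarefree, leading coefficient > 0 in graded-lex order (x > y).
x^2 - x*y - 2*x

(a) deg p = 2.
(b) From the visible intercepts: among the integer gridlines, it crosses the x-axis at x ∈ {0, 2}; the visible y-axis segment lies entirely on the curve.
(c) These observations pin down the coefficients.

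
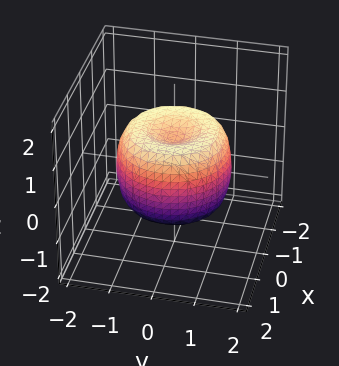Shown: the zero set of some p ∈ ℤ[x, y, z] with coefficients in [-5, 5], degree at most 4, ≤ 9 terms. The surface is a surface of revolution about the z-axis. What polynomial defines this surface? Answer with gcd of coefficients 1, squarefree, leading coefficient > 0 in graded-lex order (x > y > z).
2*x^4 + 4*x^2*y^2 + 2*y^4 - 3*x^2 - 3*y^2 + 2*z^2 - 1

First, deg p = 4. No degree-3 surface has this shape.
Next, symmetry: the z-axis is an axis of rotation, so x and y enter only as x² + y².
Next, reading off the gridlines: a circular section at z = -1 has radius between 0 and 1.
Finally, these observations pin down the coefficients.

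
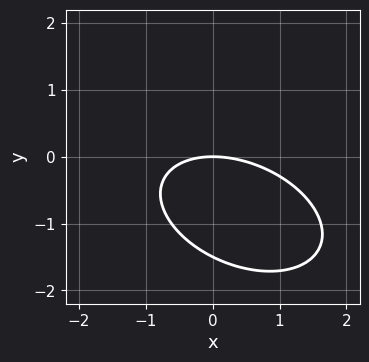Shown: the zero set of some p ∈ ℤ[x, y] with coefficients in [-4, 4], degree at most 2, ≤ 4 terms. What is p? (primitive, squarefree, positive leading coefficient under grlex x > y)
x^2 + x*y + 2*y^2 + 3*y

1. The degree is 2 — no degree-1 curve has this shape.
2. Against the integer gridlines: one x-axis crossing is at x = 0; one y-axis crossing is at y = 0.
3. Assembling these constraints gives the stated polynomial.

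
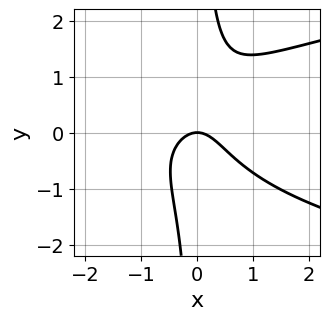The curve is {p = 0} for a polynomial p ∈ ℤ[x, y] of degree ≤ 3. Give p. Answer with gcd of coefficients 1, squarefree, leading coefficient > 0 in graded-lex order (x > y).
3*x*y^2 - 3*x^2 - 2*y

1. deg p = 3.
2. Against the integer gridlines: one y-axis crossing is at y = 0; it meets the x-axis at x = 0 (among the integer gridlines).
3. Assembling these constraints gives the stated polynomial.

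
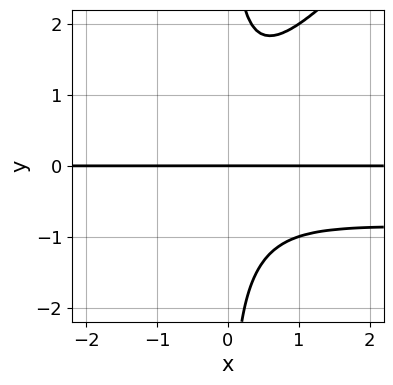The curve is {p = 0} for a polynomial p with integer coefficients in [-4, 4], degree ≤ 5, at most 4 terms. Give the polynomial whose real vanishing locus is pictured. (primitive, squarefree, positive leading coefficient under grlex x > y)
x^2*y^2 - x*y^3 + x^2*y + y

1. Degree: no degree-3 curve has this shape, so deg p = 4.
2. From the axis intercepts and sections: every point of the x-axis in the box is on the curve; one y-axis crossing is at y = 0.
3. Fitting integer coefficients to these (and the overall shape) gives p.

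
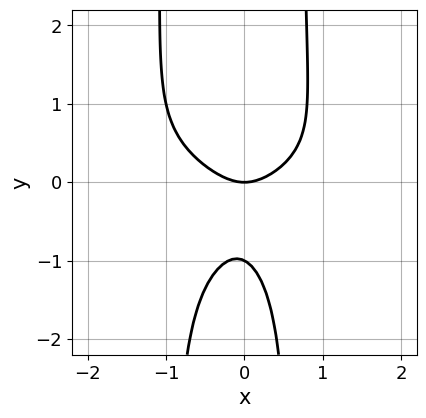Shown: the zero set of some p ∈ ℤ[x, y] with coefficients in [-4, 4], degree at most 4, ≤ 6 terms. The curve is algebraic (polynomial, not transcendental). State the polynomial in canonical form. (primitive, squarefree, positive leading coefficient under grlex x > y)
(a) Degree: a generic line meets the curve in up to 4 points, so deg p = 4.
(b) Checking where it meets the axes: it meets the x-axis at x = 0 (among the integer gridlines); the y-axis gridline crossings are at y ∈ {-1, 0}.
(c) Assembling these constraints gives the stated polynomial.

3*x^2*y^2 + x*y^2 + 2*x^2 - 2*y^2 - 2*y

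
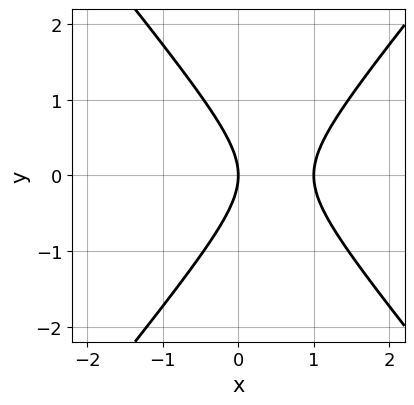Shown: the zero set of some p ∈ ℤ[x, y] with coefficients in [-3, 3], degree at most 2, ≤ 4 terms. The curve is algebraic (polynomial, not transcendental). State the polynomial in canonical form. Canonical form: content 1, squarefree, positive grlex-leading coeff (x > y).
(a) The degree is 2 — a generic line meets the curve in up to 2 points.
(b) Symmetries: it's symmetric under y → −y, forcing even powers of y.
(c) From the axis intercepts and sections: the x-axis gridline crossings are at x ∈ {0, 1}; one y-axis crossing is at y = 0.
(d) Solving for integer coefficients yields p as stated.

3*x^2 - 2*y^2 - 3*x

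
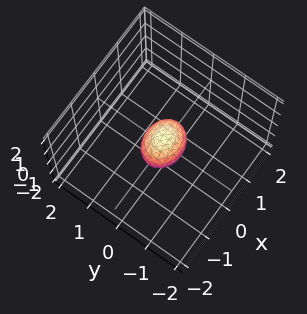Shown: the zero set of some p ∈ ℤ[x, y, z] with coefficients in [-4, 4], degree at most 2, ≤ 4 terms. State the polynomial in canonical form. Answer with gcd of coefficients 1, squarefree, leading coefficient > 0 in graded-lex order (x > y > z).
2*x^2 + 3*y^2 + 2*z^2 - 1

Degree: bounded and convex; a quadric, so deg p = 2.
Symmetries: the y ↦ −y reflection is a symmetry, so y appears only in even powers; the z ↦ −z reflection is a symmetry, so z appears only in even powers; the x ↦ −x reflection is a symmetry, so x appears only in even powers.
Putting this together gives p.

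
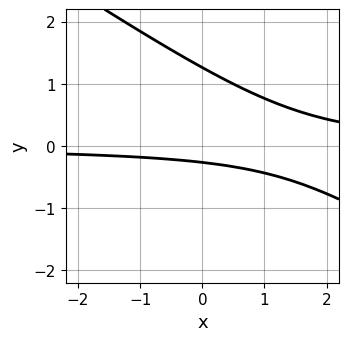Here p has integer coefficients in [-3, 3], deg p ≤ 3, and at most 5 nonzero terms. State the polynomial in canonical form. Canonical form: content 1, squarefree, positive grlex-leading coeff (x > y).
(a) The degree is 2 — no degree-1 curve has this shape.
(b) From the axis intercepts and sections: no x-intercept at any integer in the box.
(c) These observations pin down the coefficients.

2*x*y + 3*y^2 - 3*y - 1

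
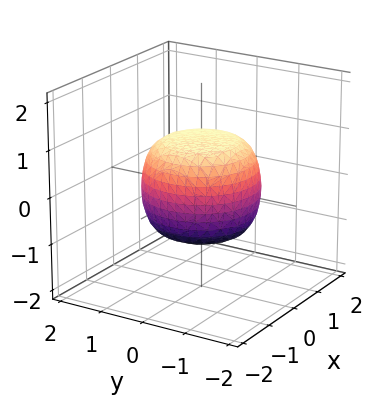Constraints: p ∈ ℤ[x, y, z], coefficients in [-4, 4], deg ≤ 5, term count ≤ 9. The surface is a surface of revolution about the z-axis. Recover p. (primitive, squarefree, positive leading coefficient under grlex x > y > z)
2*x^4 + 4*x^2*y^2 + 2*y^4 - x^2 - y^2 + 3*z^2 - 3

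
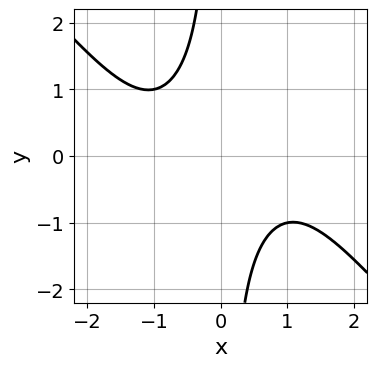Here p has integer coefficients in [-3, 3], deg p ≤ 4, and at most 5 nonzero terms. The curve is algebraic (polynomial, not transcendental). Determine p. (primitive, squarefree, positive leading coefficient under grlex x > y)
First, the degree is 4 — the shape is more complex than any degree-3 curve.
Next, from the axis intercepts and sections: it misses every integer gridline on the x-axis; it misses every integer gridline on the y-axis.
Finally, together with the visible shape, these determine p as stated.

x^4 - x^2*y^2 + 3*x*y + 3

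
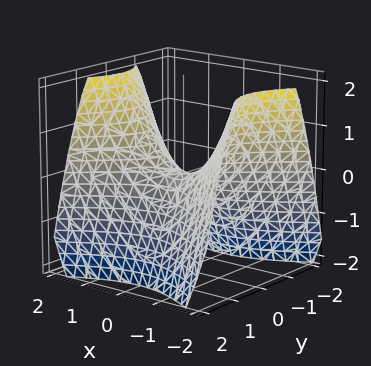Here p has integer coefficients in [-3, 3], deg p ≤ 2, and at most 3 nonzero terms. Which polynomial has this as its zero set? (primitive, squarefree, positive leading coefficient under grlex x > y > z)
2*x^2 - 3*y^2 - 3*z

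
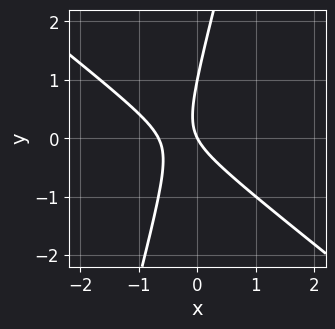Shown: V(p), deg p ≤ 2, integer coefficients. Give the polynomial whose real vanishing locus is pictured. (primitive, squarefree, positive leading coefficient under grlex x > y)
3*x^2 + 3*x*y - y^2 + 2*x + y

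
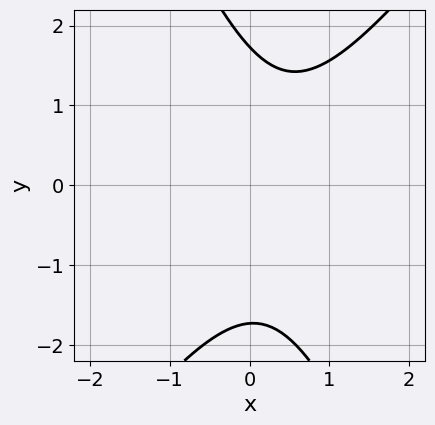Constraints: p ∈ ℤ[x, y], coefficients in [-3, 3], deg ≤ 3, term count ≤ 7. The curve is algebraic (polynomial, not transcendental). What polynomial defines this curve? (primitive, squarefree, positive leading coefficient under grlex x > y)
1. The degree is 2 — the shape is more complex than any degree-1 curve.
2. Checking where it meets the axes: no x-intercept at any integer in the box.
3. These observations pin down the coefficients.

3*x^2 - x*y - y^2 - 2*x + 3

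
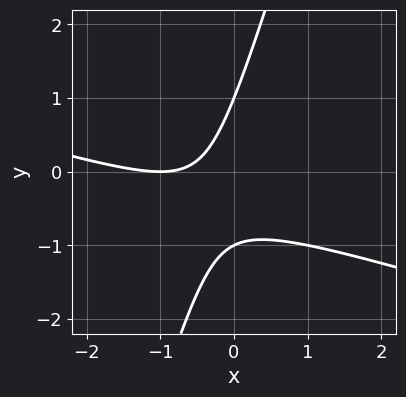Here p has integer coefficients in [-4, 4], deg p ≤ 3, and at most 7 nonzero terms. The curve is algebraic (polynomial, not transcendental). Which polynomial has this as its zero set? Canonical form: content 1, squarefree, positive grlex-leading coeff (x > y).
(a) Degree: a generic line meets the curve in up to 2 points, so deg p = 2.
(b) Checking where it meets the axes: it crosses the x-axis at the gridline x = -1; among the integer gridlines, it crosses the y-axis at y ∈ {-1, 1}.
(c) Fitting integer coefficients to these (and the overall shape) gives p.

x^2 + 3*x*y - y^2 + 2*x + 1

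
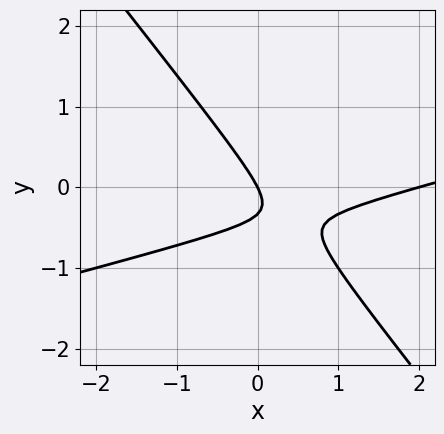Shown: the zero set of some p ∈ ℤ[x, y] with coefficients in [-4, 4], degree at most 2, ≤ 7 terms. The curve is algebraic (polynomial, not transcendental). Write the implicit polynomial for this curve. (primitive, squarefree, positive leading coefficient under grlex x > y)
Degree: the shape is more complex than any degree-1 curve, so deg p = 2.
From the axis intercepts and sections: the x-axis gridline crossings are at x ∈ {0, 2}; it crosses the y-axis at the gridline y = 0.
Assembling these constraints gives the stated polynomial.

x^2 - 3*x*y - 3*y^2 - 2*x - y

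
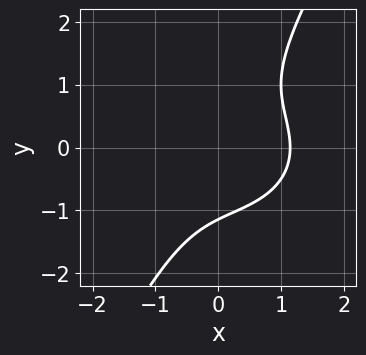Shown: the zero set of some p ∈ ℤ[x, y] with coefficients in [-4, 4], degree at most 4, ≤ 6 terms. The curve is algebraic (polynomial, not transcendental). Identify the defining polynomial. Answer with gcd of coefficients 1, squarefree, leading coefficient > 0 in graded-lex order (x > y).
2*x^3 + 3*x*y^2 - 2*y^3 - 3

(a) The degree is 3 — no degree-2 curve has this shape.
(b) The integer polynomial consistent with all of this is the stated p.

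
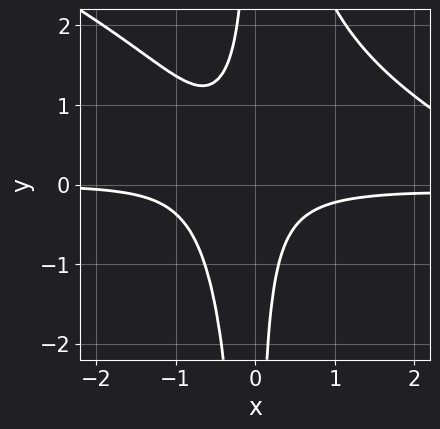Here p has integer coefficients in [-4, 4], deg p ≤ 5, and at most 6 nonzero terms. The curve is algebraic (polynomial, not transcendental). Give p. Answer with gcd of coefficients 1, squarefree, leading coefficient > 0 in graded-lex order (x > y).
x^3*y + 2*x^2*y^2 - 3*x^2*y - 2*x*y - 1

(a) The degree is 4 — no degree-3 curve has this shape.
(b) From the visible intercepts: it misses every integer gridline on the x-axis; no y-intercept at any integer in the box.
(c) These observations pin down the coefficients.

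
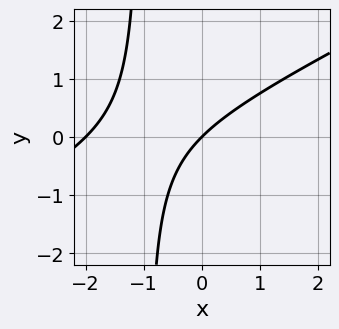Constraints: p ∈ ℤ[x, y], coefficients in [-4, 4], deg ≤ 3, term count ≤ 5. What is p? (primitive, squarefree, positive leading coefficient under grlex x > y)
1. deg p = 2.
2. Observable constraints: it crosses the y-axis at the gridline y = 0; the x-axis gridline crossings are at x ∈ {-2, 0}.
3. Fitting integer coefficients to these (and the overall shape) gives p.

x^2 - 2*x*y + 2*x - 2*y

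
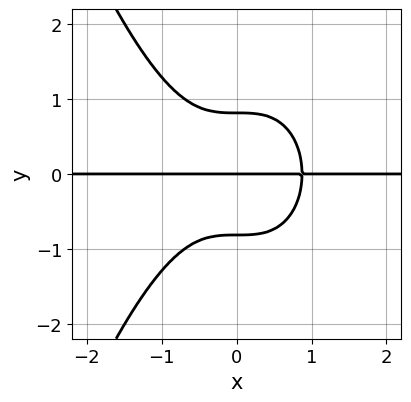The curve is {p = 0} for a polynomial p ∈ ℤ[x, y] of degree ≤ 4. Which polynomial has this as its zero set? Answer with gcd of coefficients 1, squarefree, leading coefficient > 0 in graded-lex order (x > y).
First, the degree is 4 — a generic line meets the curve in up to 4 points.
Next, from the axis intercepts and sections: one y-axis crossing is at y = 0; every point of the x-axis in the box is on the curve.
Finally, solving for integer coefficients yields p as stated.

3*x^3*y + 3*y^3 - 2*y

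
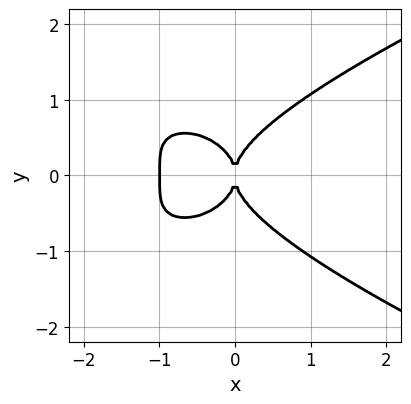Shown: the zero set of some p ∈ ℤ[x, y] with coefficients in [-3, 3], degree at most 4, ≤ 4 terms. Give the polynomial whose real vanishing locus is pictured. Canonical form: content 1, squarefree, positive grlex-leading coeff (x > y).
First, degree: no degree-3 curve has this shape, so deg p = 4.
Then, symmetries: the y ↦ −y reflection is a symmetry, so y appears only in even powers.
Then, observable constraints: it meets the y-axis at y = 0 (among the integer gridlines); among the integer gridlines, it crosses the x-axis at x ∈ {-1, 0}.
Finally, assembling these constraints gives the stated polynomial.

3*y^4 - 2*x^3 - 2*x^2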